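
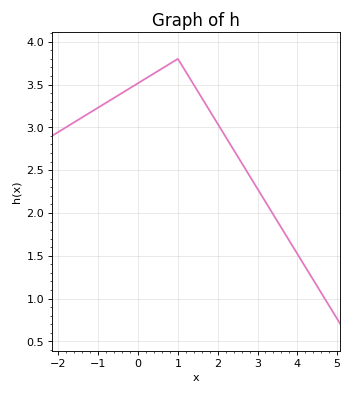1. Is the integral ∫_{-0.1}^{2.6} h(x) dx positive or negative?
positive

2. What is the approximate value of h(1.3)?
3.55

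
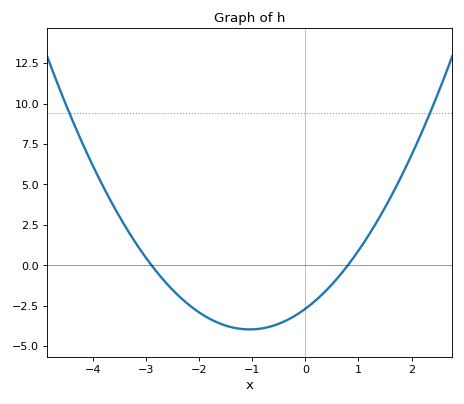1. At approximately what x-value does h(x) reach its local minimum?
-1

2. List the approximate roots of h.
-2.8, 0.8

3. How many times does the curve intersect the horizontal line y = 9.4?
2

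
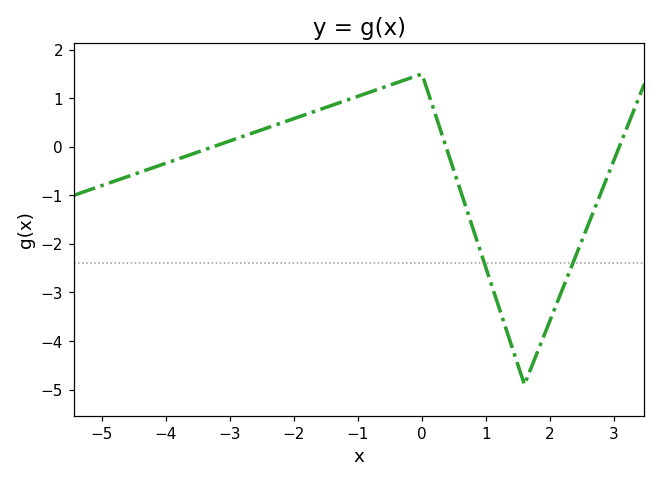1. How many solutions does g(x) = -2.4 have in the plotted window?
2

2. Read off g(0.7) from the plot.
-1.3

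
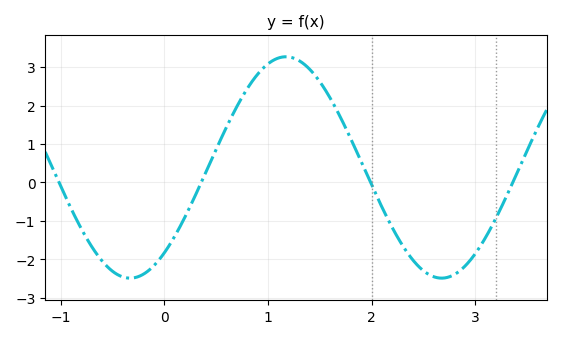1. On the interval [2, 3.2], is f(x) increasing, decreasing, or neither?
neither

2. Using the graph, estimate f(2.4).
-2.02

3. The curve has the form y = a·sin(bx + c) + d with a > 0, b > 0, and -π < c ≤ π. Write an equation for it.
y = 2.88sin(2.09x - 0.882) + 0.39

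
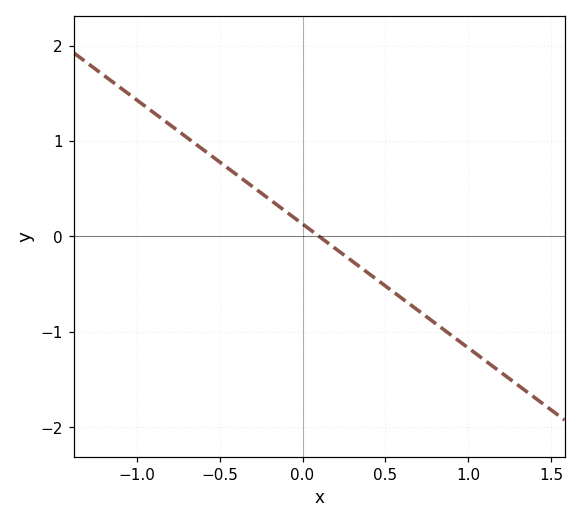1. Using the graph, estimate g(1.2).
-1.43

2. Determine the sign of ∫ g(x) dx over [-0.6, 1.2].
negative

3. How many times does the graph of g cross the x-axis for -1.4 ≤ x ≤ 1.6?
1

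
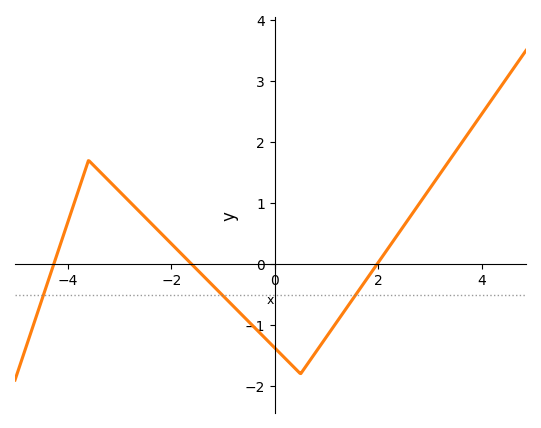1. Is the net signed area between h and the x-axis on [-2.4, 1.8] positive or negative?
negative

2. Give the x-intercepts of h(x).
-4.2, -1.6, 2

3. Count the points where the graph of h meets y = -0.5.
3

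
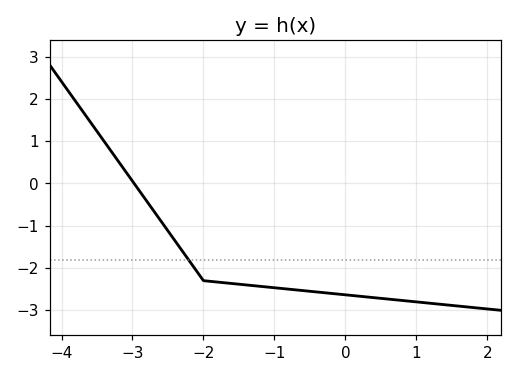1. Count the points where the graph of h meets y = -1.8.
1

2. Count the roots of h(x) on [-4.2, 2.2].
1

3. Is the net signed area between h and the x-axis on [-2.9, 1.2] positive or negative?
negative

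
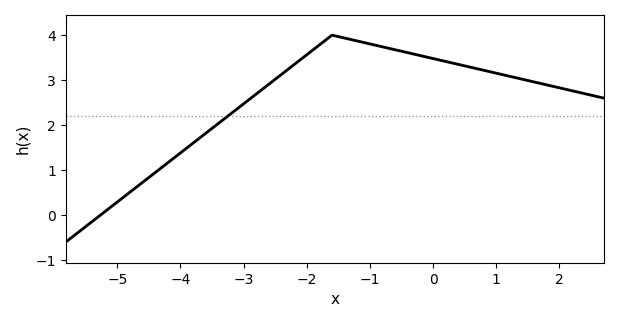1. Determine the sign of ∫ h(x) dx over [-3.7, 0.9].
positive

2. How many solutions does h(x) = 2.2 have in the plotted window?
1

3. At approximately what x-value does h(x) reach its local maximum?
-1.6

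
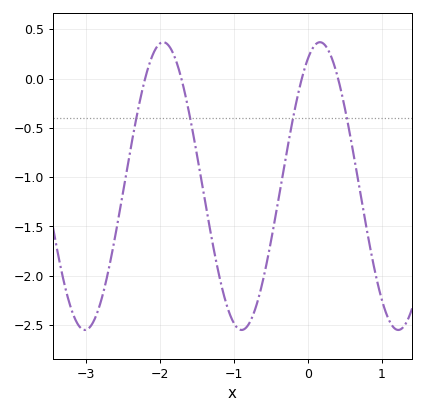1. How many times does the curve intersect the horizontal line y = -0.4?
4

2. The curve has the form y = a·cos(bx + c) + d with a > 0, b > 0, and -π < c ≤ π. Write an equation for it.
y = 1.46cos(3x - 0.48) - 1.09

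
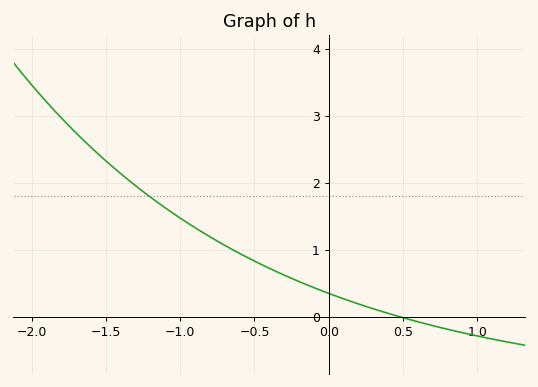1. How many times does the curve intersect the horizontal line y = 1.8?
1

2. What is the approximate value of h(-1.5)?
2.32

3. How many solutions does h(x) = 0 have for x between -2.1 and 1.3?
1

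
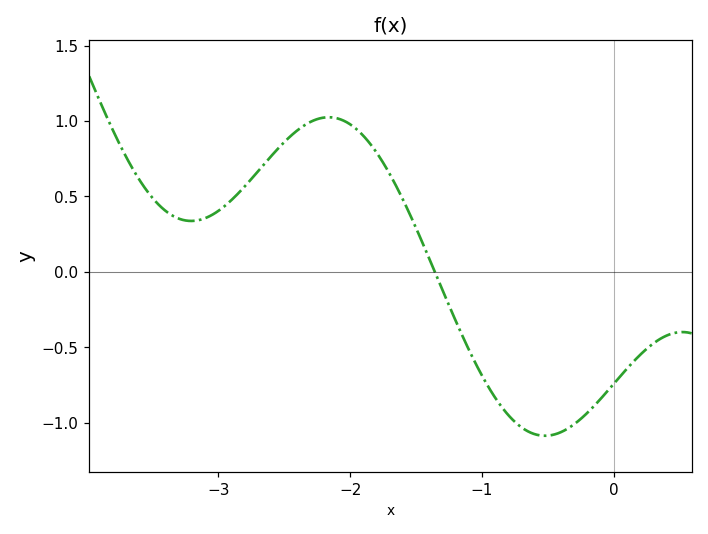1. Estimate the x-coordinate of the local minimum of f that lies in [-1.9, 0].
-0.5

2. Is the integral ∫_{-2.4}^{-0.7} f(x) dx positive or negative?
positive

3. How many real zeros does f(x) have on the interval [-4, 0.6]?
1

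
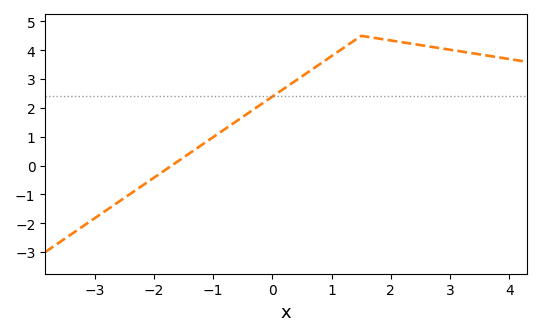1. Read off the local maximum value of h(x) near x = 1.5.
4.5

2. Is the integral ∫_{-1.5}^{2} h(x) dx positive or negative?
positive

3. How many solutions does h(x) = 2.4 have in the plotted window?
1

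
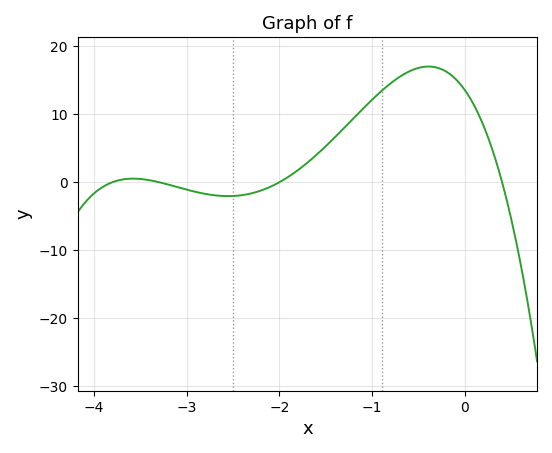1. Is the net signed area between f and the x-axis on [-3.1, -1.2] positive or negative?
positive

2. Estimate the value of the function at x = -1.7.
2.86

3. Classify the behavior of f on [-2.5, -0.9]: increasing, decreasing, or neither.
increasing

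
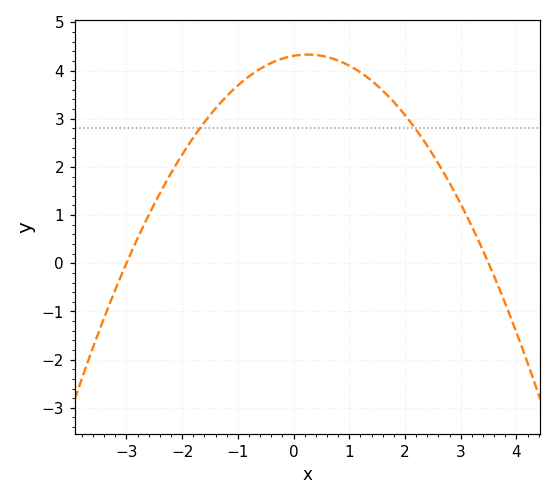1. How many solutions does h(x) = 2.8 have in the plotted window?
2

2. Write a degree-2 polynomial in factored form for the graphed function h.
y = -0.41(x + 3)(x - 3.5)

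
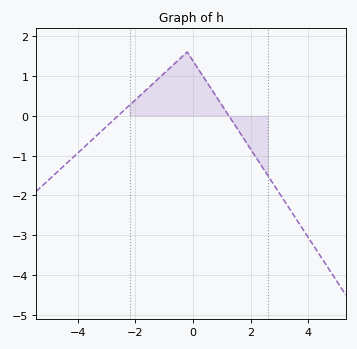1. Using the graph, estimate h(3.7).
-2.7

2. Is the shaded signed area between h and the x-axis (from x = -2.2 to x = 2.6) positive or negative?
positive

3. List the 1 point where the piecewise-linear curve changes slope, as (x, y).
(-0.2, 1.6)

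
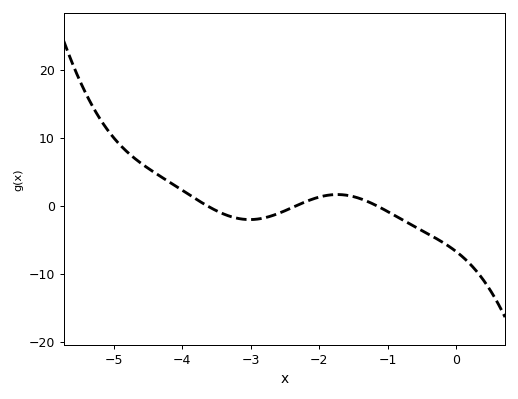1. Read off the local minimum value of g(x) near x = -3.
-2.03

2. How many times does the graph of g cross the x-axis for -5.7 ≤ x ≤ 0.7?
3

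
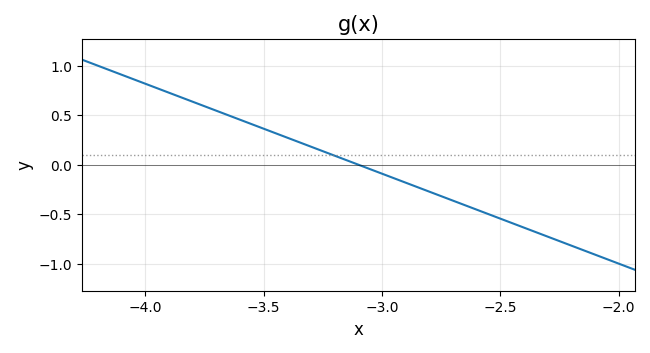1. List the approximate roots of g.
-3.1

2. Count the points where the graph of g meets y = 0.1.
1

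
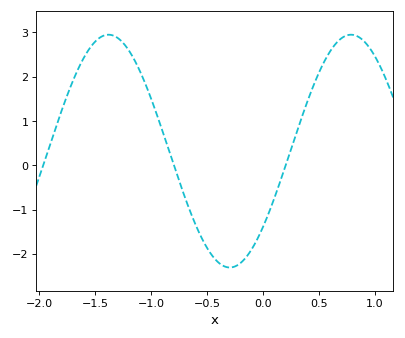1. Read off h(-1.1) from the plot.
2.1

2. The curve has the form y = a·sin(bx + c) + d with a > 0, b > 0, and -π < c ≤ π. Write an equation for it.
y = 2.63sin(2.9x - 0.71) + 0.32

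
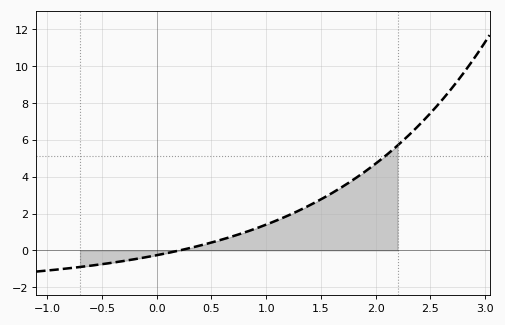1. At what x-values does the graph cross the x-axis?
0.2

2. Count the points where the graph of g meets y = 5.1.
1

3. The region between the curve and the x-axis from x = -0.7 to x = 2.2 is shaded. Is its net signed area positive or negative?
positive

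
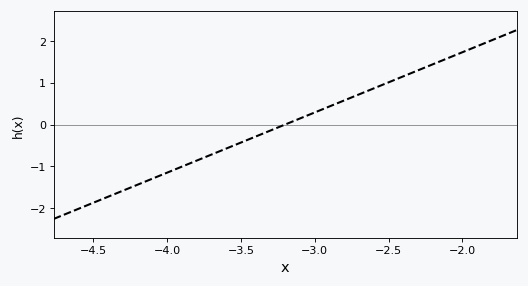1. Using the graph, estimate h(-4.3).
-1.6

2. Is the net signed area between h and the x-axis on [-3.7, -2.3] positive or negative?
positive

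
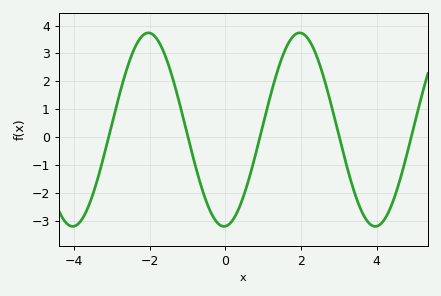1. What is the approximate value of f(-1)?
0.1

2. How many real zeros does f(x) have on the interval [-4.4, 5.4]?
5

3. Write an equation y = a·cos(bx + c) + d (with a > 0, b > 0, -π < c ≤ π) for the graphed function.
y = 3.47cos(1.6x - 3.1) + 0.27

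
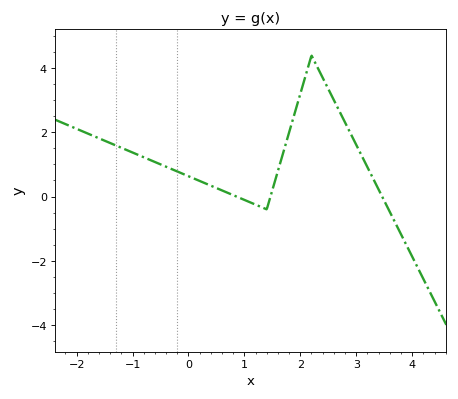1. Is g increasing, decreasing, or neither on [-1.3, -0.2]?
decreasing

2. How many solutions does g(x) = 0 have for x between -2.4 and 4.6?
3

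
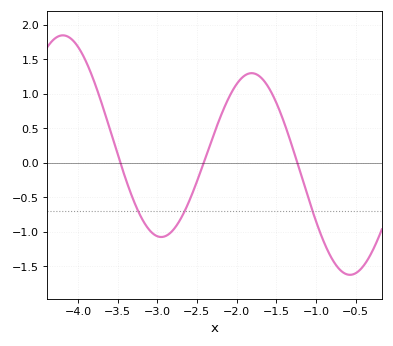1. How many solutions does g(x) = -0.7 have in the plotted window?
3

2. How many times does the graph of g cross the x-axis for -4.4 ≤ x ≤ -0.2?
3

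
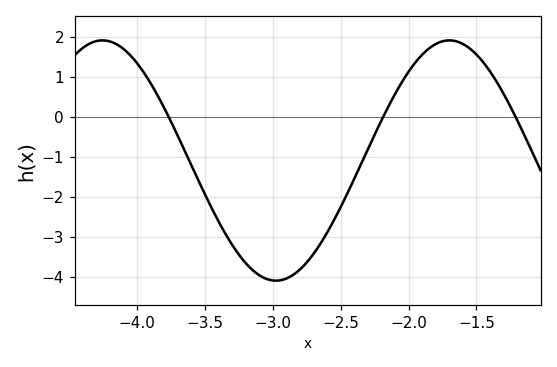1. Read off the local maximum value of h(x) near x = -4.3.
1.9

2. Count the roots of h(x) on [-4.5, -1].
3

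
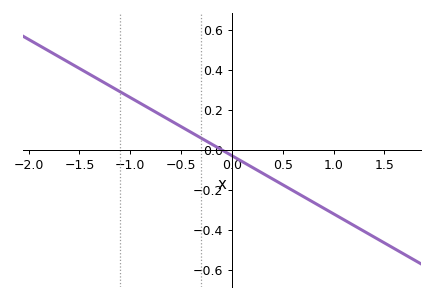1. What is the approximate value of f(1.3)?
-0.406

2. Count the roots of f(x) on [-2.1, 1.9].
1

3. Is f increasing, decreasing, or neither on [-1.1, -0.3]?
decreasing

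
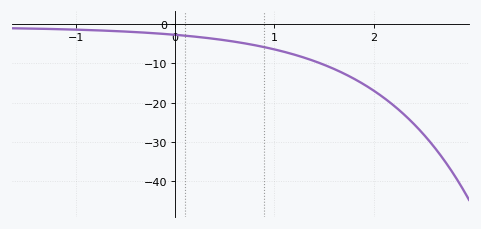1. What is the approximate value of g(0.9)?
-6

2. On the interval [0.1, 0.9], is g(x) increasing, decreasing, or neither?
decreasing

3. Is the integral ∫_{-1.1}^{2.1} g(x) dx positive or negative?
negative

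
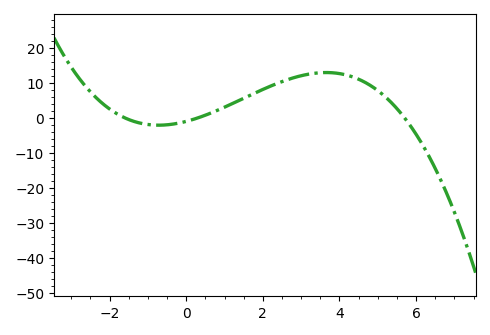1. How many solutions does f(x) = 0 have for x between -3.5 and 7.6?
3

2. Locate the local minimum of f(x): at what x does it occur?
-0.8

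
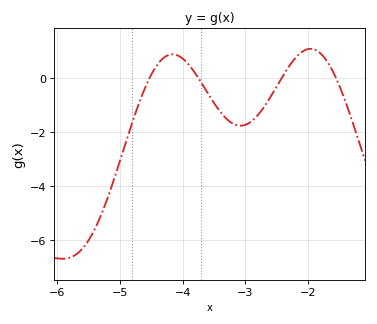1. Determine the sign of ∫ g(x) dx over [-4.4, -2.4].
negative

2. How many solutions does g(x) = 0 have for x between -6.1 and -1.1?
4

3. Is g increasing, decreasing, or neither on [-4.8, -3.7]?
neither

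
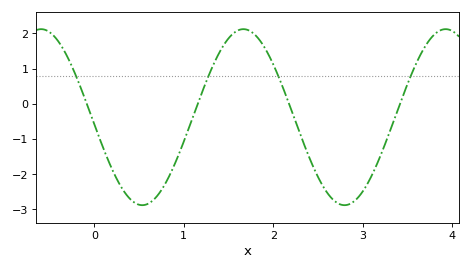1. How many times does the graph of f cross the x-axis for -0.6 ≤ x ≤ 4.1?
4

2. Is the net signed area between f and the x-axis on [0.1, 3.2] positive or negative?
negative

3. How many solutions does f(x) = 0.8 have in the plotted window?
4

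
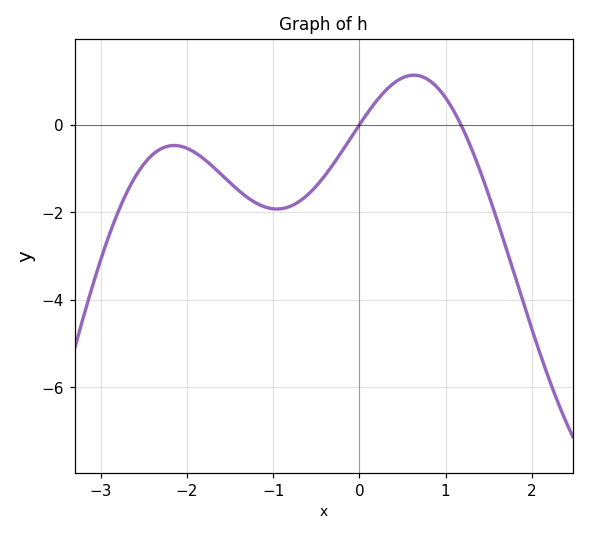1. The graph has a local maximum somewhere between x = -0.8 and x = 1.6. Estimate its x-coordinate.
0.6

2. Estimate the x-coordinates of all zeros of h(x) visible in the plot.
0, 1.2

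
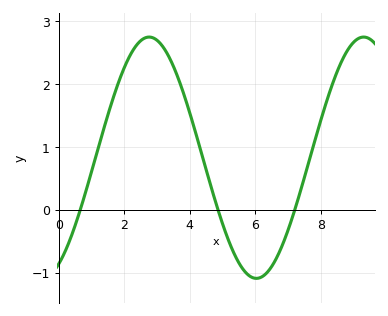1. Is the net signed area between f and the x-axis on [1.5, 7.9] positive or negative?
positive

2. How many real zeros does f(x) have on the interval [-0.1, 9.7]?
3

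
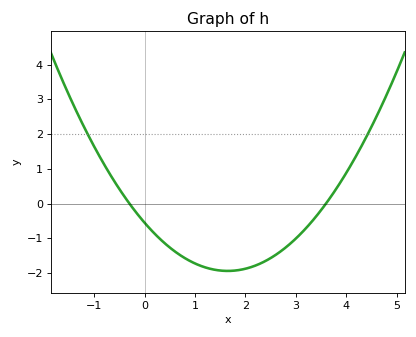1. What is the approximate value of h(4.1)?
1.12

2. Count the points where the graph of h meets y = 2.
2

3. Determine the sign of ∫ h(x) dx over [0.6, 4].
negative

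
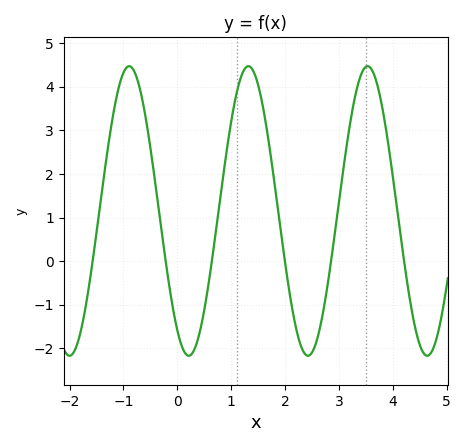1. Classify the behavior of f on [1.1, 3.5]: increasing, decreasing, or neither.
neither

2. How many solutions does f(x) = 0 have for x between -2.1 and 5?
6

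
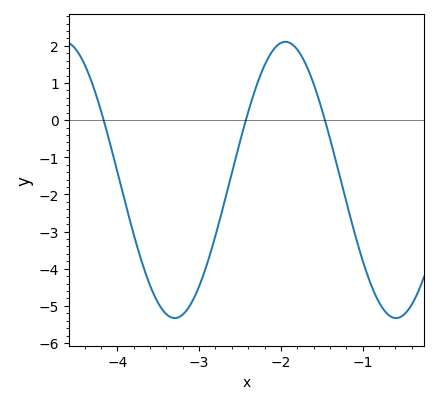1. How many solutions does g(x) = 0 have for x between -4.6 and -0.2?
3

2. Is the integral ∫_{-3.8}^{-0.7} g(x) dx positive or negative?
negative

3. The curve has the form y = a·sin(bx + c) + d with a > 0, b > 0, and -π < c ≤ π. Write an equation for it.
y = 3.72sin(2.32x - 0.202) - 1.61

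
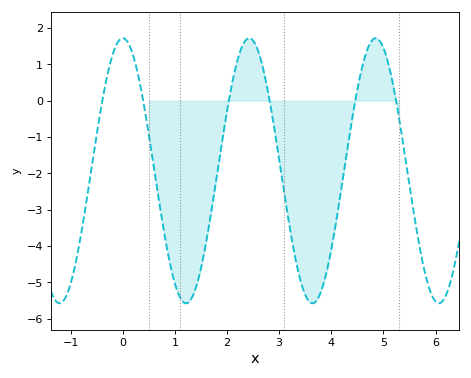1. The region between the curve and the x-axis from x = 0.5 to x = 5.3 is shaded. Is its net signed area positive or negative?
negative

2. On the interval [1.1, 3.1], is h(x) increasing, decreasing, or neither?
neither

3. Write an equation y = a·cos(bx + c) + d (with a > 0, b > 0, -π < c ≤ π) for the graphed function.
y = 3.65cos(2.59x + 0) - 1.93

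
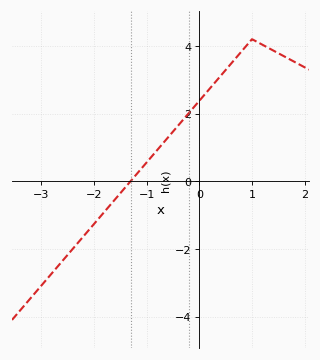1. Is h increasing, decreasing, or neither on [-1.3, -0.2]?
increasing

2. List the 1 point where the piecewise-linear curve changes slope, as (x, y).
(1, 4.2)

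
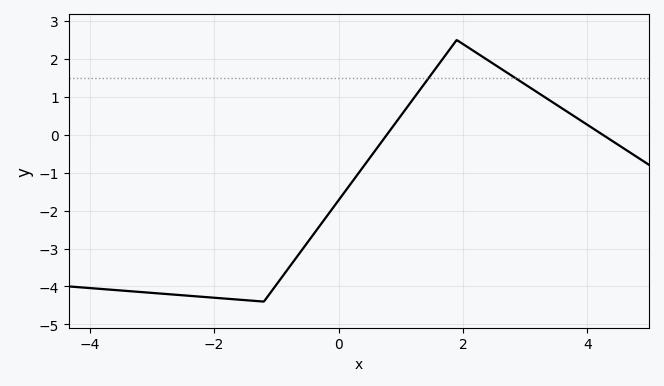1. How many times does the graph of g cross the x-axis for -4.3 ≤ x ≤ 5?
2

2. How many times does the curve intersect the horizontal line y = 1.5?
2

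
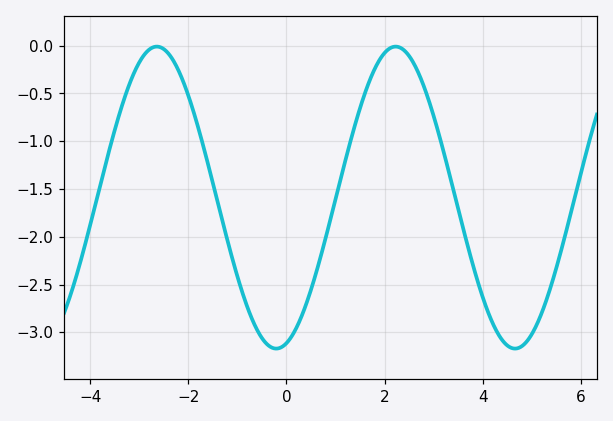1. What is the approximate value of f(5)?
-3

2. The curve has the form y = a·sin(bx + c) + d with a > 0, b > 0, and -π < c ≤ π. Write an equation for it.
y = 1.58sin(1.3x - 1.3) - 1.59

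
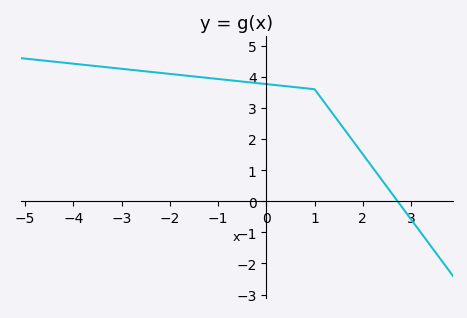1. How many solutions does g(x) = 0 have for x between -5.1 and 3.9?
1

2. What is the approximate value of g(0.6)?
3.7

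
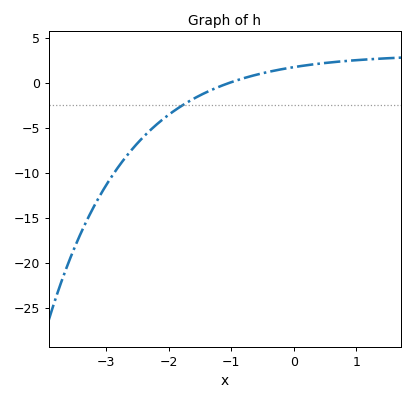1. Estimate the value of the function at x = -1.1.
-0.199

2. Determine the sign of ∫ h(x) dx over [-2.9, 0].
negative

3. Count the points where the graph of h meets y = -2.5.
1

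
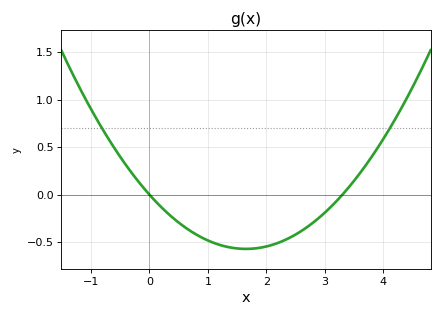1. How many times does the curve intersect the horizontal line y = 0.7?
2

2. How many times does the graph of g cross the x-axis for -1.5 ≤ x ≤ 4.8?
2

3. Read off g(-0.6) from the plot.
0.491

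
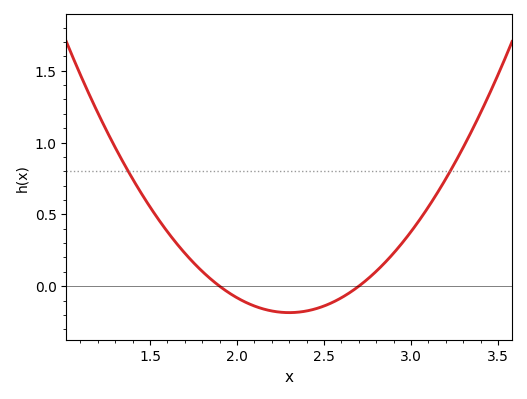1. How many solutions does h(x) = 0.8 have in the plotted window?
2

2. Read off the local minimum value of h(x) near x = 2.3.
-0.184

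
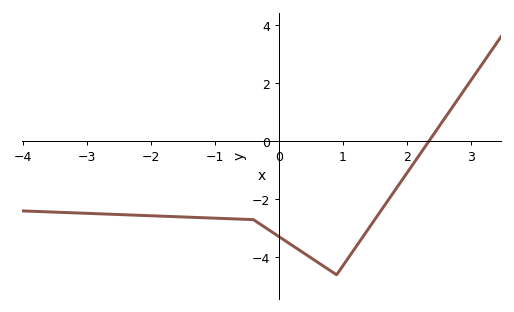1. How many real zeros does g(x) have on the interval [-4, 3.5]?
1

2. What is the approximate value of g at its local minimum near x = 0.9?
-4.6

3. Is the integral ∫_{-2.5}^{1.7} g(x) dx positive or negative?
negative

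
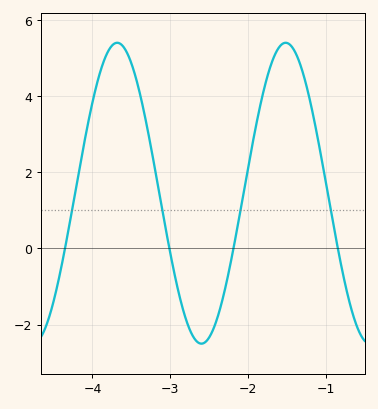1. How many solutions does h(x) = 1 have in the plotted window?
4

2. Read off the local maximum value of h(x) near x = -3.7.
5.4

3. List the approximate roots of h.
-4.4, -3, -2.2, -0.8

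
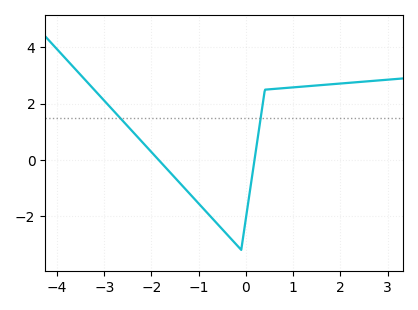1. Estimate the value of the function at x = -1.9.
0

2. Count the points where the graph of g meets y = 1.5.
2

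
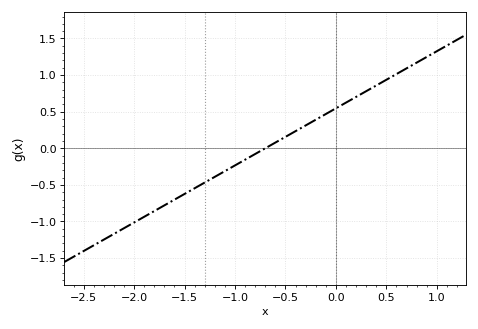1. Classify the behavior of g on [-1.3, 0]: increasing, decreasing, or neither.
increasing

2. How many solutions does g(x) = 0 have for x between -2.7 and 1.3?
1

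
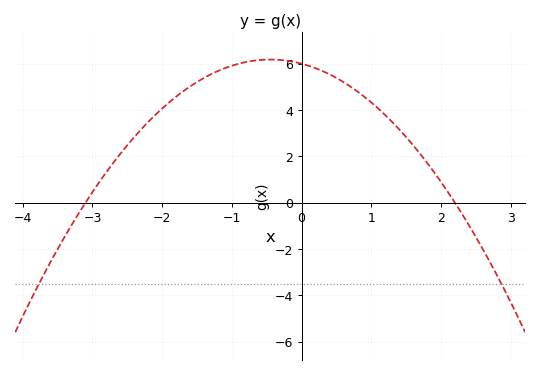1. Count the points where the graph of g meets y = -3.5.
2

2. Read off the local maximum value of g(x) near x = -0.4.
6.18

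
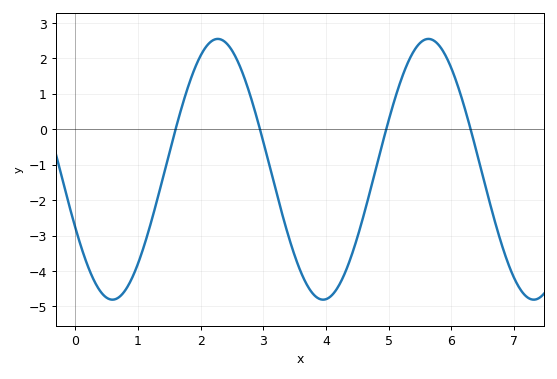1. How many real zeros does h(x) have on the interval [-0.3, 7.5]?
4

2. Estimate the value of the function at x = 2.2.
2.52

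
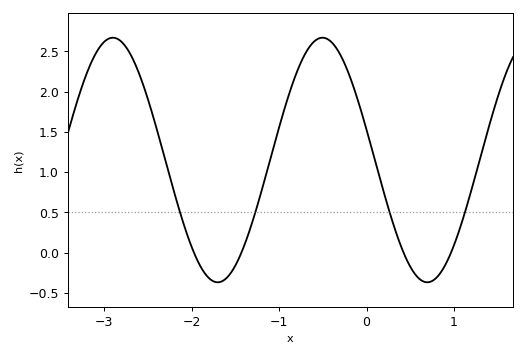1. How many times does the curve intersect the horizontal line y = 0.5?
4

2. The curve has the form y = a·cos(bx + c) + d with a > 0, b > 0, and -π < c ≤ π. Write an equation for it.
y = 1.52cos(2.62x + 1.32) + 1.15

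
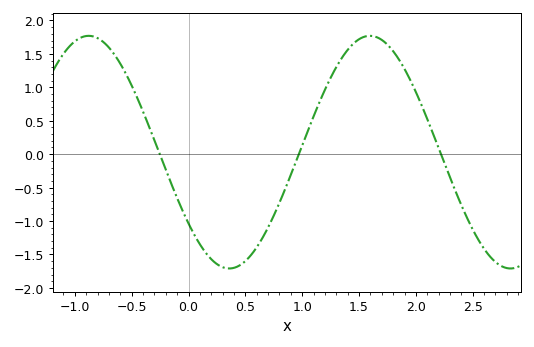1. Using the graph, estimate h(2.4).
-0.75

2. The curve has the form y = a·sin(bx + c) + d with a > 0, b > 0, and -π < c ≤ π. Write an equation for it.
y = 1.74sin(2.5x - 2.5) + 0.03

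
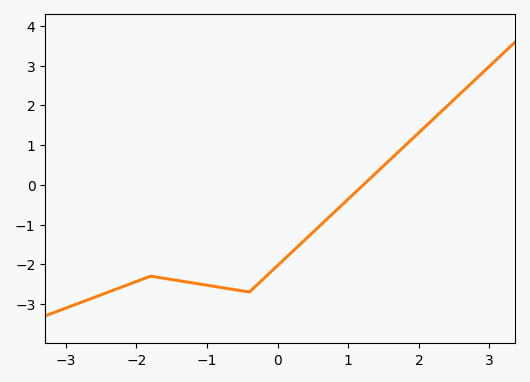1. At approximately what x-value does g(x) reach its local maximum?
-1.8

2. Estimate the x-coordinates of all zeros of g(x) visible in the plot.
1.21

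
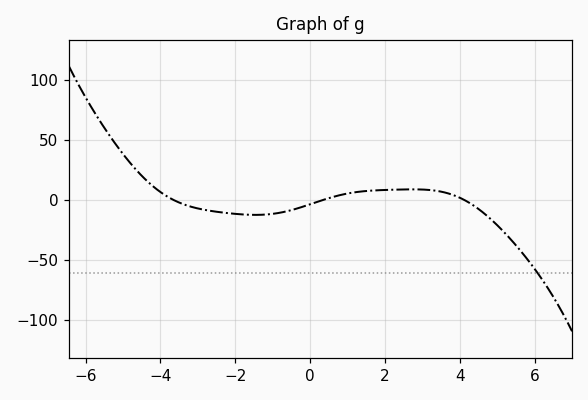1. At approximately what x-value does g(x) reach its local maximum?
2.74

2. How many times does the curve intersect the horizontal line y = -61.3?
1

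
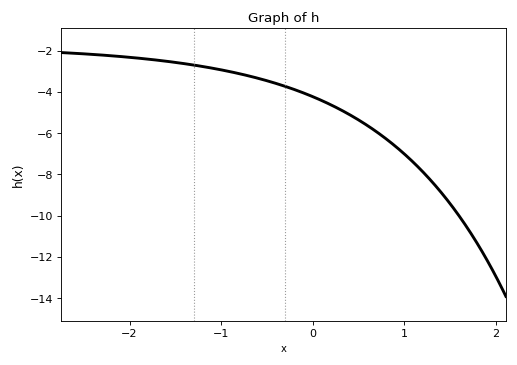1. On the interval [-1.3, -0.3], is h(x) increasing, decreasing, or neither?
decreasing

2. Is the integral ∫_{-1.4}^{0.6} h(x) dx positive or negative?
negative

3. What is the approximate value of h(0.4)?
-5.1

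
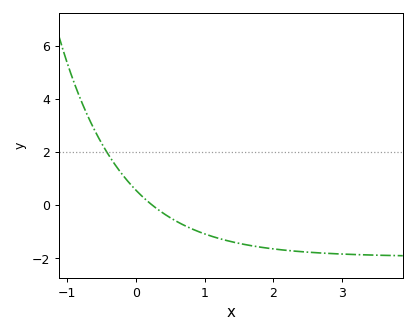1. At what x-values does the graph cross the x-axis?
0.2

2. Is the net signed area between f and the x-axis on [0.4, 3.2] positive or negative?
negative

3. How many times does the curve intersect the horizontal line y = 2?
1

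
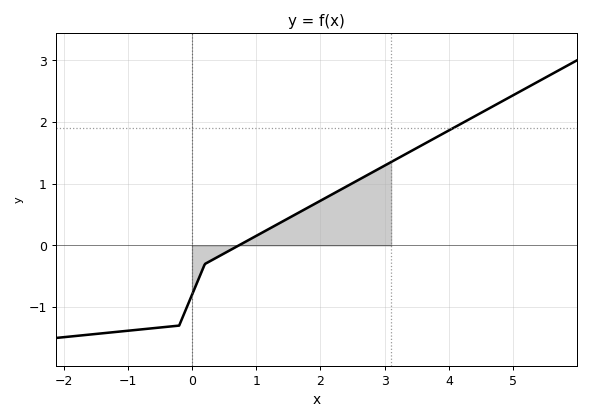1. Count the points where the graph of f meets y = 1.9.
1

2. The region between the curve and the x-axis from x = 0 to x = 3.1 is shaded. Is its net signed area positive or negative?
positive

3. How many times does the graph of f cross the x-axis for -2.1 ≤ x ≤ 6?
1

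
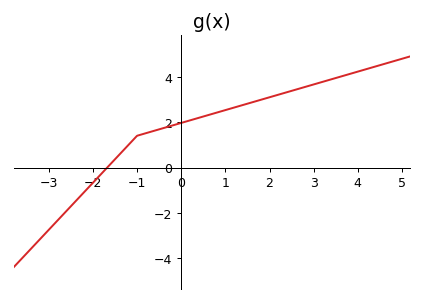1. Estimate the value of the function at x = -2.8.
-2.33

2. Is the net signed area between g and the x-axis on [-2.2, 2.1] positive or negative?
positive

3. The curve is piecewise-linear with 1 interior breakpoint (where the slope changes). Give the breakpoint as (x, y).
(-1, 1.4)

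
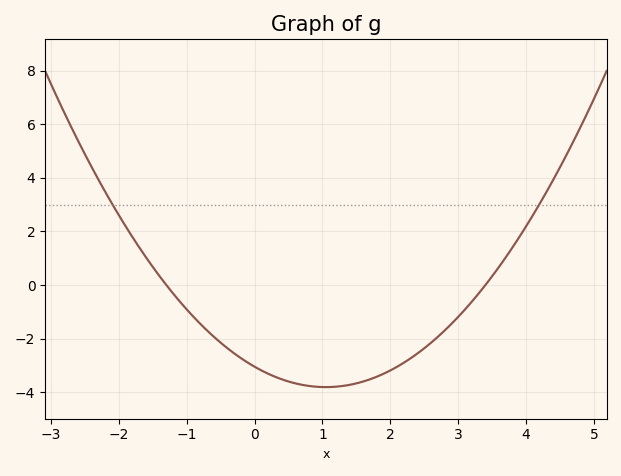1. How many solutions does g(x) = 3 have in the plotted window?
2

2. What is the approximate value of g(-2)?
2.6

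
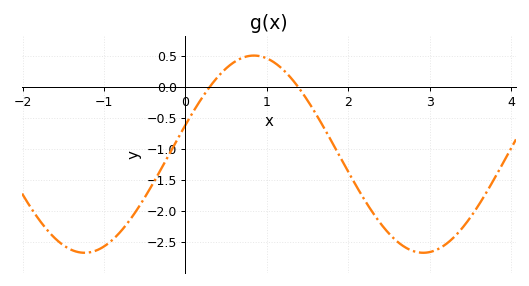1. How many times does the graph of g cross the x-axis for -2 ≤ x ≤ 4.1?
2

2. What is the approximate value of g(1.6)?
-0.4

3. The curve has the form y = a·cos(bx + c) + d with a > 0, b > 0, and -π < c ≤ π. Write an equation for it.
y = 1.59cos(1.5x - 1.3) - 1.08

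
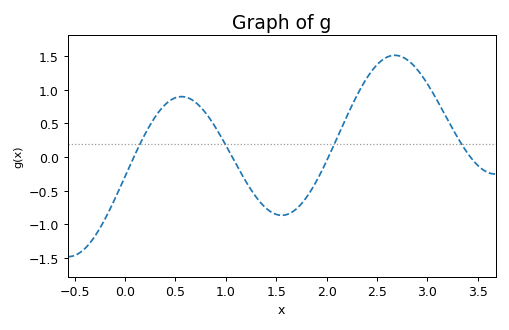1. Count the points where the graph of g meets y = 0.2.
4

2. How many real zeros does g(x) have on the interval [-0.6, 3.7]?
4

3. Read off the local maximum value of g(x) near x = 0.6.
0.9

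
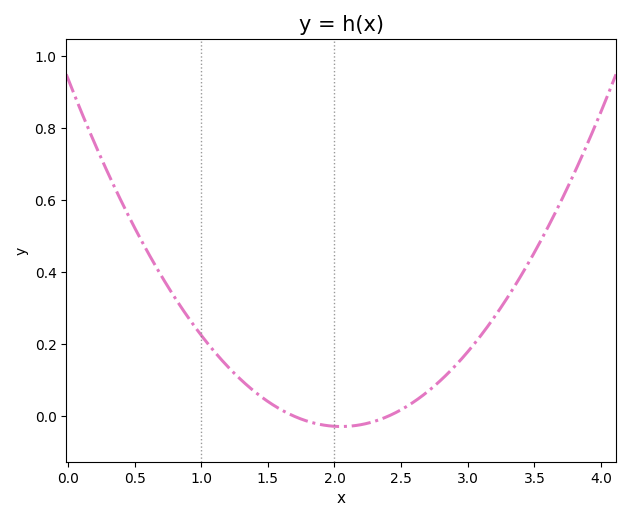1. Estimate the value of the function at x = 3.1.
0.225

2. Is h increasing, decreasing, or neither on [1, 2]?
decreasing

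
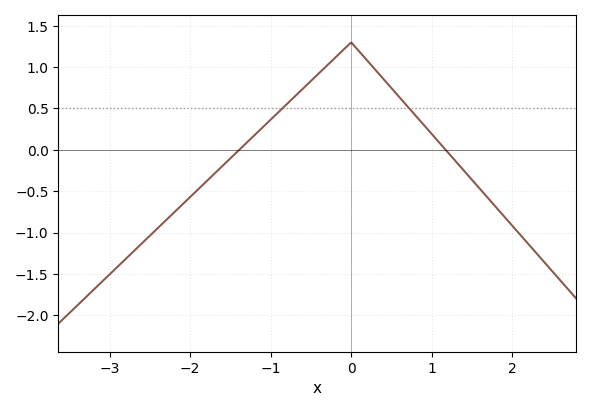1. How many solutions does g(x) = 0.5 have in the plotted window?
2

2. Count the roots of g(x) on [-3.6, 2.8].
2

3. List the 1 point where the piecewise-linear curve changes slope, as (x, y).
(0, 1.3)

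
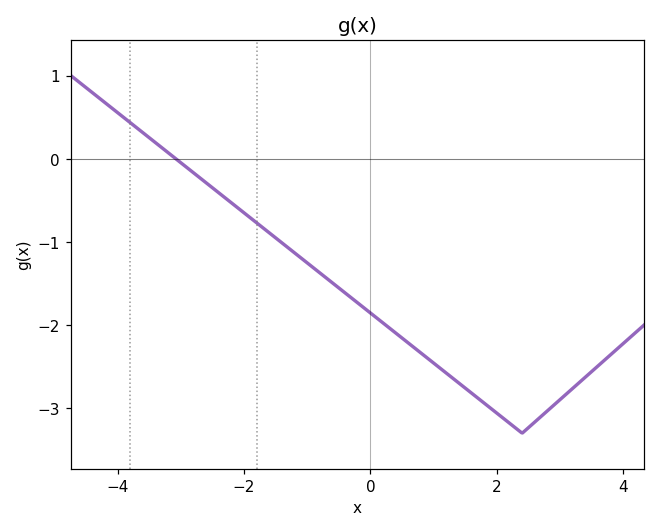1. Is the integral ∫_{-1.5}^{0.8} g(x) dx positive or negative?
negative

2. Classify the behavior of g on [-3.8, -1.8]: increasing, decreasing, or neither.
decreasing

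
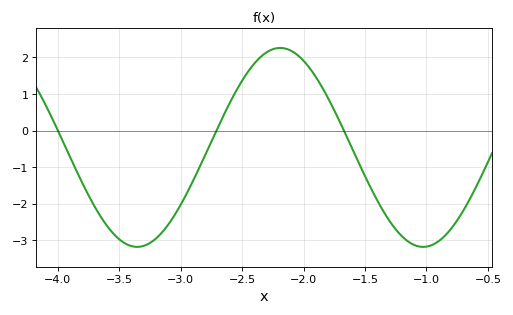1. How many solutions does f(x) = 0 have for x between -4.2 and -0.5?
3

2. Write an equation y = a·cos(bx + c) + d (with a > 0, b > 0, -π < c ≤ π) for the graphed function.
y = 2.72cos(2.7x - 0.37) - 0.46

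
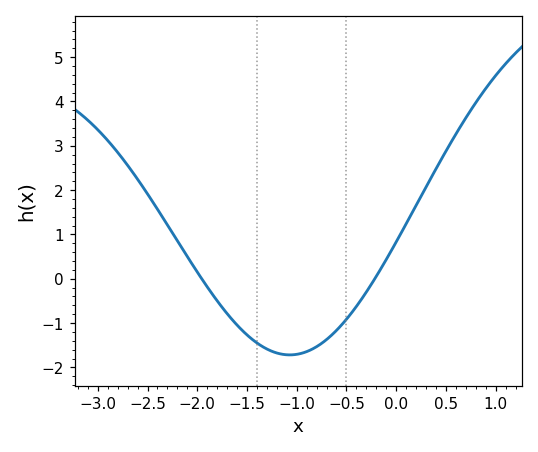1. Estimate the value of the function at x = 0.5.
2.9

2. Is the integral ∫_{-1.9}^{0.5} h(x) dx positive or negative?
negative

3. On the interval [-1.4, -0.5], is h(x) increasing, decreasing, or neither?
neither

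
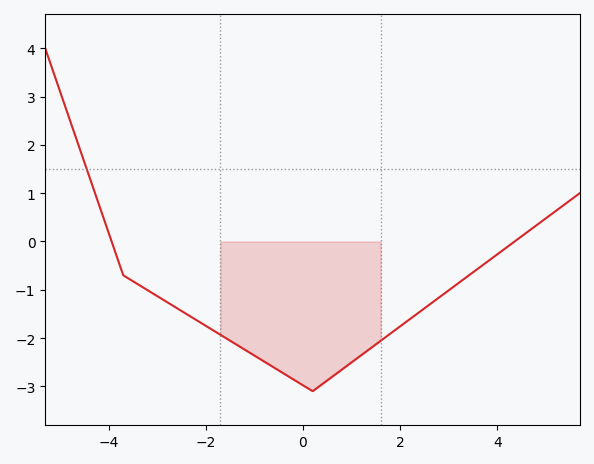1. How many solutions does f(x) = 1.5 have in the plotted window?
1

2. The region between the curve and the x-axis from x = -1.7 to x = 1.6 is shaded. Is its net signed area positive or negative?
negative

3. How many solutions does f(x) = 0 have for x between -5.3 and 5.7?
2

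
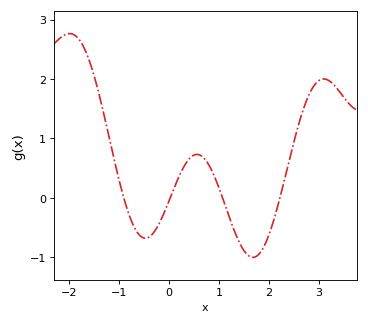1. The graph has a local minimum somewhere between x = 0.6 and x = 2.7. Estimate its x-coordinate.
1.68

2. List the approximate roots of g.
-0.907, 0.024, 1.07, 2.22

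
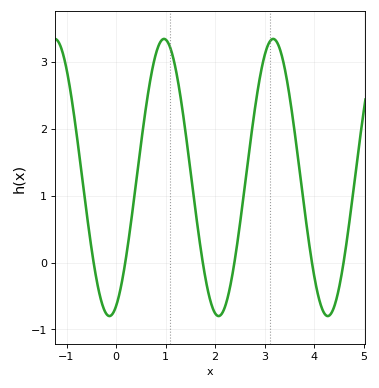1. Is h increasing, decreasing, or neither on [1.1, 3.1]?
neither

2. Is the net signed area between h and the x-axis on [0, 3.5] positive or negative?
positive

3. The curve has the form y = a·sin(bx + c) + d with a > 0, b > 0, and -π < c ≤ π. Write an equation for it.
y = 2.07sin(2.85x - 1.19) + 1.27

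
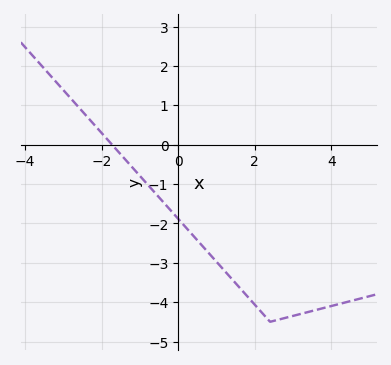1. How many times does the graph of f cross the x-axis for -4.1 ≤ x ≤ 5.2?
1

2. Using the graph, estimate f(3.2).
-4.3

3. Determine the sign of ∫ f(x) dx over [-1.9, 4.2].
negative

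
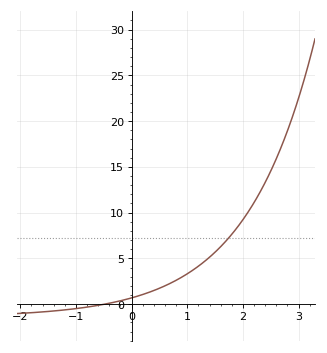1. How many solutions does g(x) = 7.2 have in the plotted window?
1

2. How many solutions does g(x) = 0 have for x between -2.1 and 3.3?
1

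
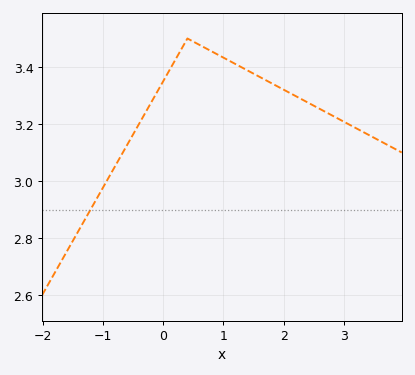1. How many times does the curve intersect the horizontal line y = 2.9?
1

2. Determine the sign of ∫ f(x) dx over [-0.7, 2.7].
positive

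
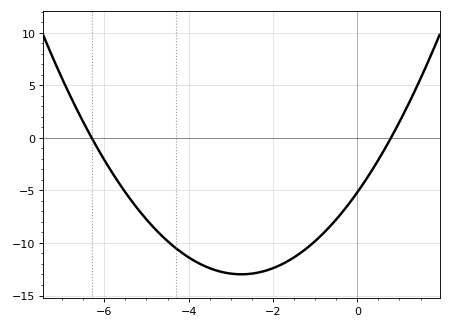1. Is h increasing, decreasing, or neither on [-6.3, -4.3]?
decreasing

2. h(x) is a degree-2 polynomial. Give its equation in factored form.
y = 1.03(x + 6.3)(x - 0.8)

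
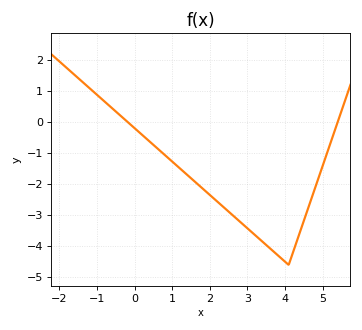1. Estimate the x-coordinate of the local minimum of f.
4.1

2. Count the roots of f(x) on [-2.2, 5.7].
2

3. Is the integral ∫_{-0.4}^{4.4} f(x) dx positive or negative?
negative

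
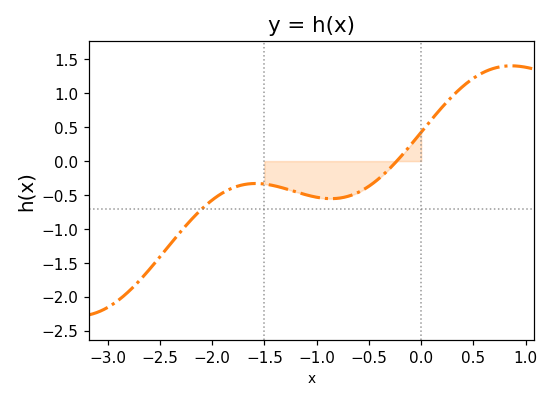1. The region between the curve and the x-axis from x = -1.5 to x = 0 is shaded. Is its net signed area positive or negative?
negative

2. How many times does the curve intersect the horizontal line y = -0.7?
1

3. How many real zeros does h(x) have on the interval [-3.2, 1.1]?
1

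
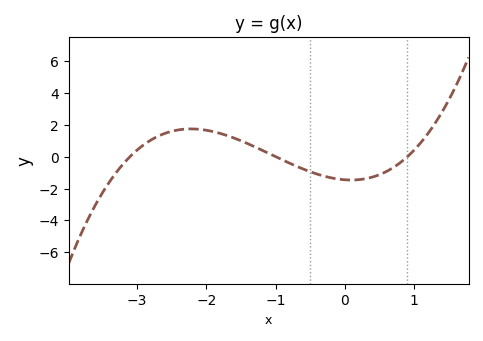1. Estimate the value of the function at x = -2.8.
1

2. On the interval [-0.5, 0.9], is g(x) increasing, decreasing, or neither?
neither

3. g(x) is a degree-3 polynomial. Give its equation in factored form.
y = 0.52(x + 3.1)(x + 1)(x - 0.9)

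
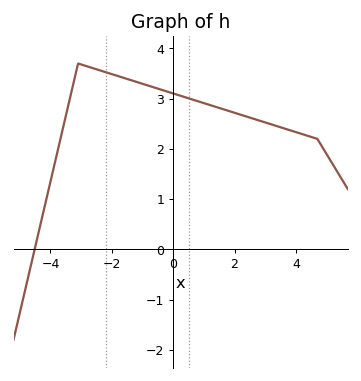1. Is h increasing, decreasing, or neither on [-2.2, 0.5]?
decreasing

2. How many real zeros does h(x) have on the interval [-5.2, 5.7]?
1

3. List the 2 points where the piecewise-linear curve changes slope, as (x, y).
(-3.1, 3.7); (4.7, 2.2)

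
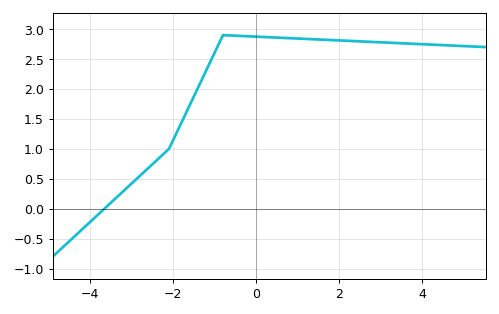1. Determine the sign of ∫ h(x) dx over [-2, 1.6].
positive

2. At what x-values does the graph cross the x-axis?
-3.6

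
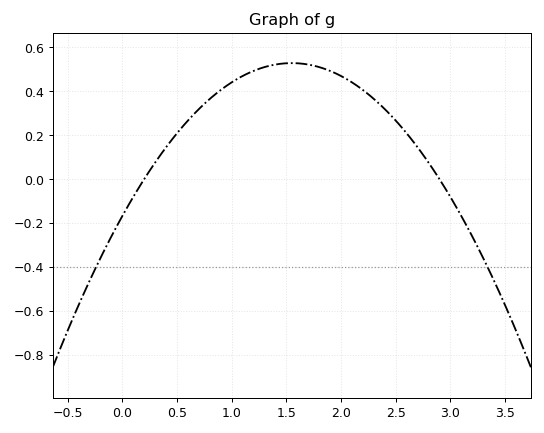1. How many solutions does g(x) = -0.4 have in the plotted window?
2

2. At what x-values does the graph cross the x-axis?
0.2, 2.9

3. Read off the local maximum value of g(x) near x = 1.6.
0.52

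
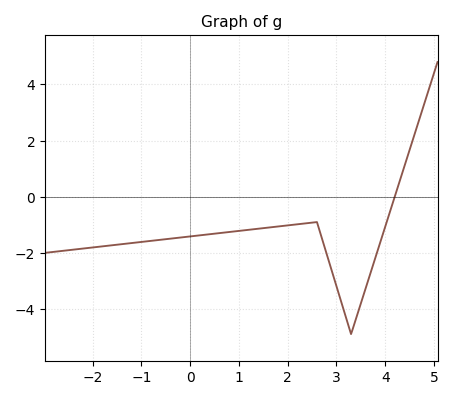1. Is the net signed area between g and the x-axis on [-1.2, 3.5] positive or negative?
negative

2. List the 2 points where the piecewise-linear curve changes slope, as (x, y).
(2.6, -0.9); (3.3, -4.9)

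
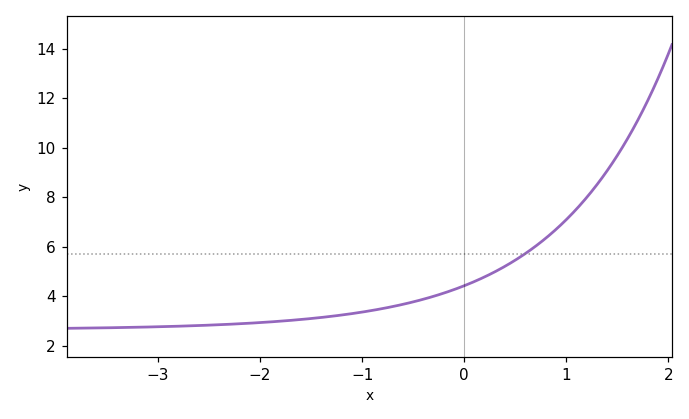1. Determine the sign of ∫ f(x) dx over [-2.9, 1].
positive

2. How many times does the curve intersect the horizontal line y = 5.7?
1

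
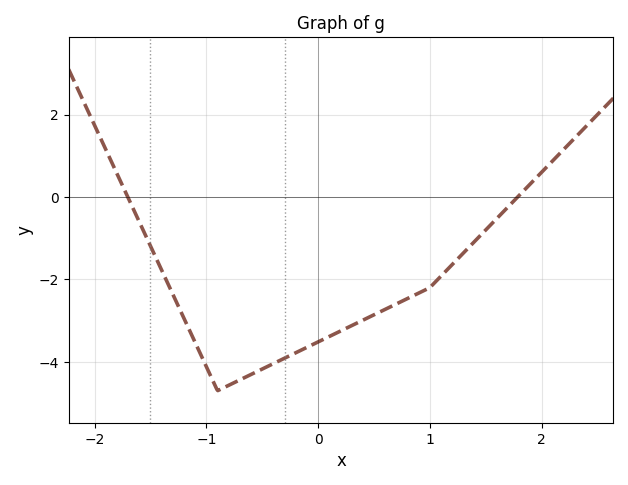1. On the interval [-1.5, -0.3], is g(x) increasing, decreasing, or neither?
neither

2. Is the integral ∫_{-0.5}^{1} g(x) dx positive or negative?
negative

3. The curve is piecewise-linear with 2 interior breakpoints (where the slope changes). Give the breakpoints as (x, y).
(-0.9, -4.7); (1, -2.2)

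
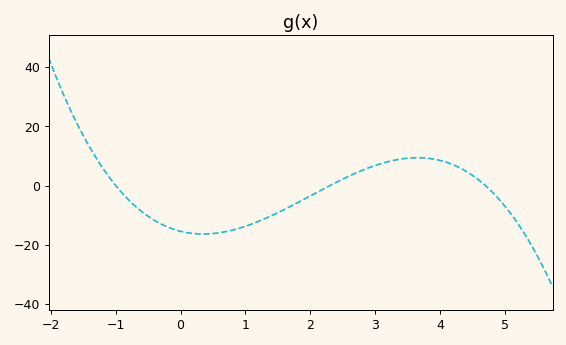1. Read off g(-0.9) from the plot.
-2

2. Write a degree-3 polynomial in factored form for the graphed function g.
y = -1.43(x + 1)(x - 2.3)(x - 4.7)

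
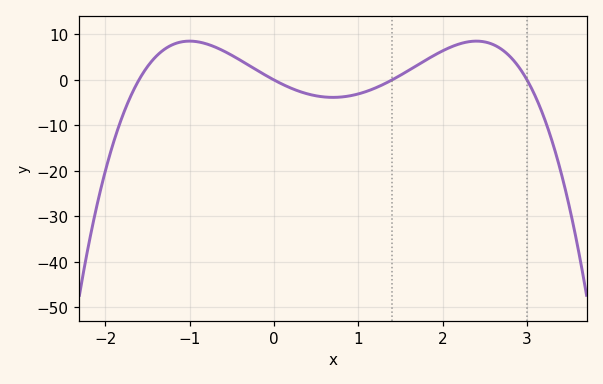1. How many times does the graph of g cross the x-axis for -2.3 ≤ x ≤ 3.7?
4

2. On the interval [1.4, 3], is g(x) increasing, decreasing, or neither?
neither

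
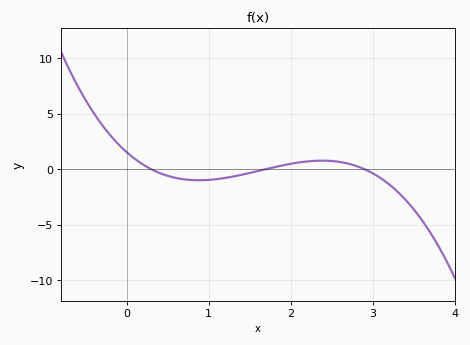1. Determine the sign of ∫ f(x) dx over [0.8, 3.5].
negative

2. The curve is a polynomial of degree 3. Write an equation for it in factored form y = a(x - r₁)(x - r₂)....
y = -1.04(x - 0.3)(x - 1.7)(x - 2.9)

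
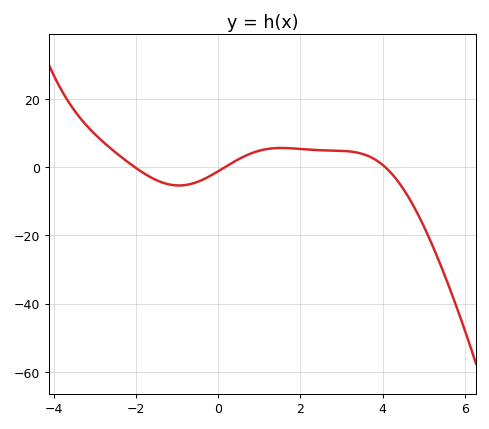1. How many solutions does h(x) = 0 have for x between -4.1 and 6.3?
3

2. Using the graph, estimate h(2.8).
4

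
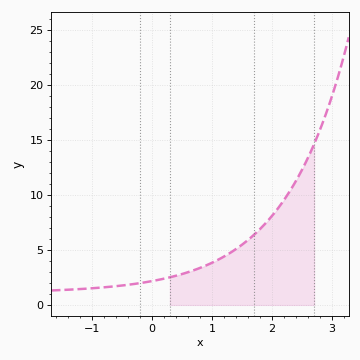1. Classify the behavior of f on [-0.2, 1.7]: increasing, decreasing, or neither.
increasing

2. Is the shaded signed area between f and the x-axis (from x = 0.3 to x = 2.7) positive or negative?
positive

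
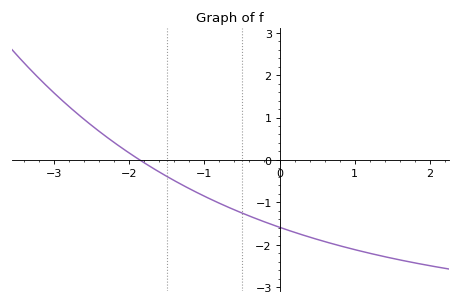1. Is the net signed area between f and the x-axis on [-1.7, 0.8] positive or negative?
negative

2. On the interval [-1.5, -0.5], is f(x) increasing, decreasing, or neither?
decreasing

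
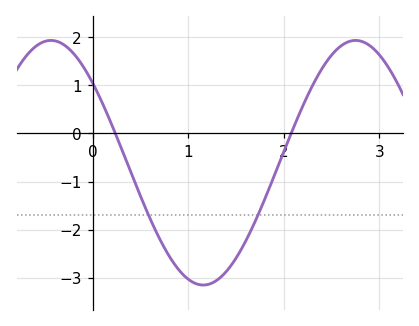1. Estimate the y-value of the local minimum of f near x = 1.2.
-3.15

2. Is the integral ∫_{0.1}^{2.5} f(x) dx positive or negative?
negative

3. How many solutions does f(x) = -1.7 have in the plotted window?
2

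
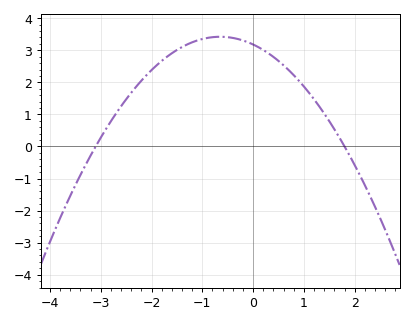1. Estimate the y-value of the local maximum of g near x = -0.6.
3.4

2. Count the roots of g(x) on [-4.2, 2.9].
2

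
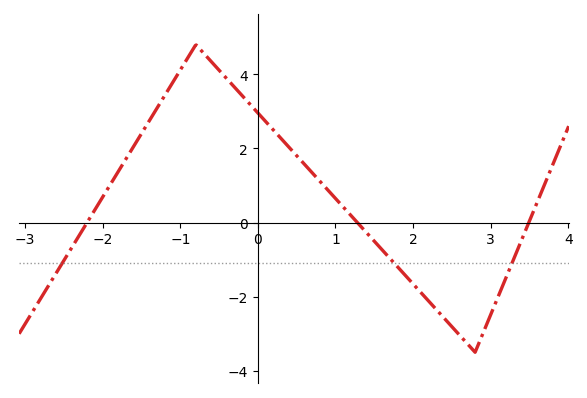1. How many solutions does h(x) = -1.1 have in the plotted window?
3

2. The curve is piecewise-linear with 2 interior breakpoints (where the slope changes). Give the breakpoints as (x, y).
(-0.8, 4.8); (2.8, -3.5)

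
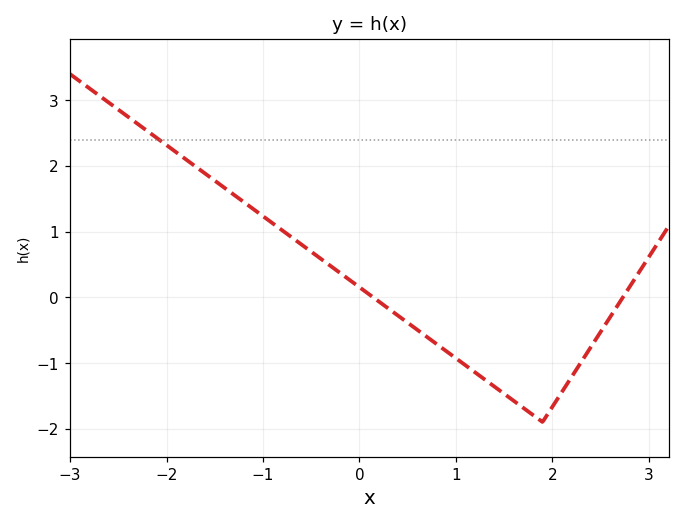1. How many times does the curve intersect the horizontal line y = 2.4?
1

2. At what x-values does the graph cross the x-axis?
0.142, 2.73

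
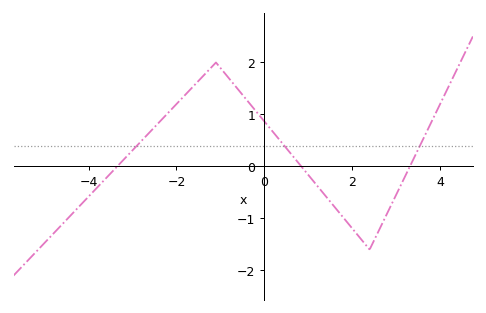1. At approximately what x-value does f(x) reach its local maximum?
-1.1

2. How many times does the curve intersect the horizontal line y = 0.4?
3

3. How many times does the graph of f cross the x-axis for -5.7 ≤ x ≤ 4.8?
3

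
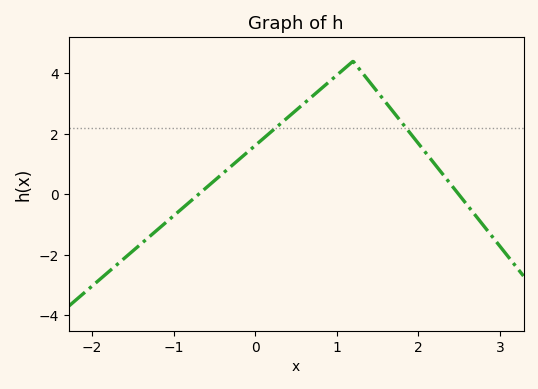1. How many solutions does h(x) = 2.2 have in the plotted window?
2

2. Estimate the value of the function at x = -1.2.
-1.17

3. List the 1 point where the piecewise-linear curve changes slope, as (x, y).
(1.2, 4.4)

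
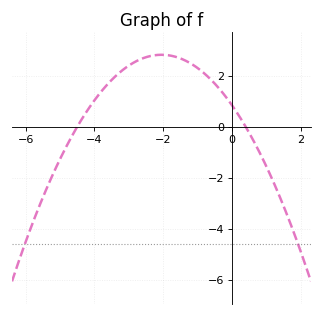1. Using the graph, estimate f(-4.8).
-0.8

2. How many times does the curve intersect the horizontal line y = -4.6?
2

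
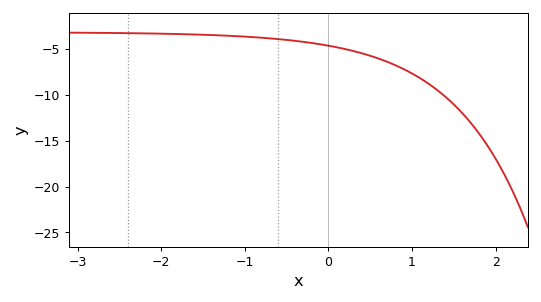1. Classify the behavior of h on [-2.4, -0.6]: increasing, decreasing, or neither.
decreasing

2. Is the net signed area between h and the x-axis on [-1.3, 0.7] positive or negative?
negative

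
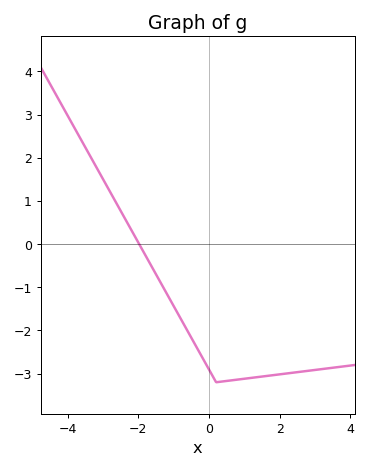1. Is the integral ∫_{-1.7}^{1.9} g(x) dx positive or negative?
negative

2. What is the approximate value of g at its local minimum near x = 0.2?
-3.2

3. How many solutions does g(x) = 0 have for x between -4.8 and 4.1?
1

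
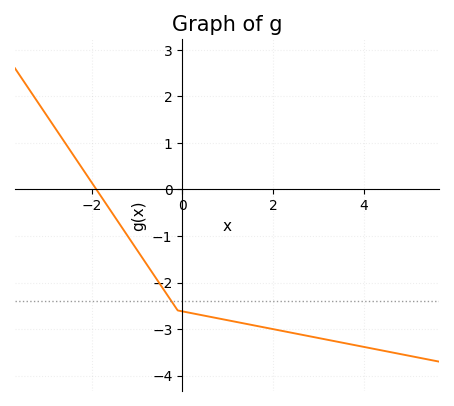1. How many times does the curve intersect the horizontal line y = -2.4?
1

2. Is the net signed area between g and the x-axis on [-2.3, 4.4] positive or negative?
negative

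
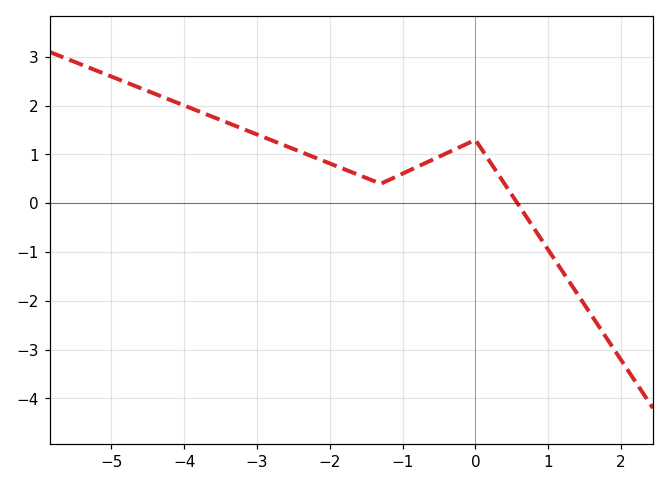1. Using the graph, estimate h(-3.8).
1.9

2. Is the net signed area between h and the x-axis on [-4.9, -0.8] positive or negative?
positive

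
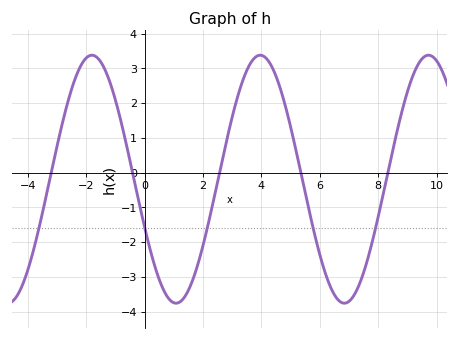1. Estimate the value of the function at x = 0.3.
-2.56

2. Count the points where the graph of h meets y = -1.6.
5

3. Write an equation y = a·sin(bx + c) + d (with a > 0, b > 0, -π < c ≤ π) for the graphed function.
y = 3.57sin(1.09x - 2.74) - 0.19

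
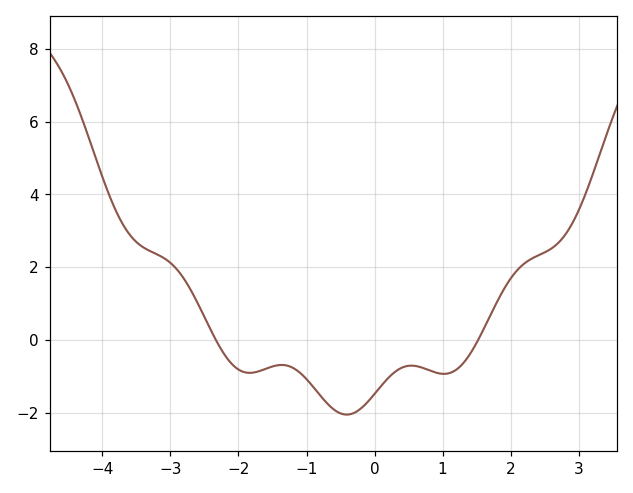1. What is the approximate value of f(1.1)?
-0.905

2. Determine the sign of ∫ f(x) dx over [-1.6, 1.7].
negative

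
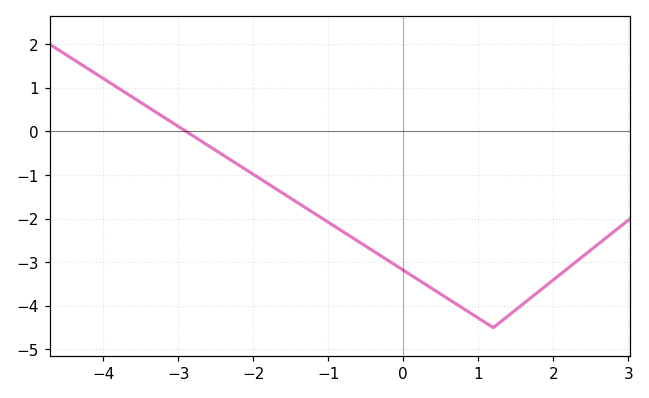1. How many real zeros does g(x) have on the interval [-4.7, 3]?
1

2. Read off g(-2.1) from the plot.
-0.874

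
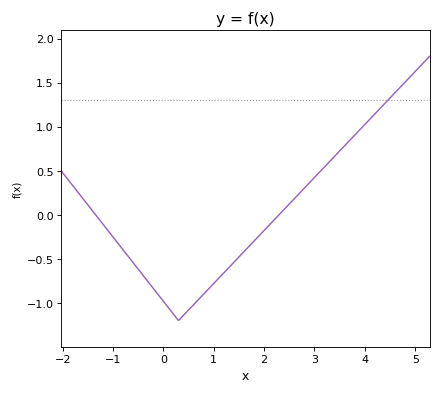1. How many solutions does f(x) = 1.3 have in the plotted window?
1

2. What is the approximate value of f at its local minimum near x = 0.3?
-1.2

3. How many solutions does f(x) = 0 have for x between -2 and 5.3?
2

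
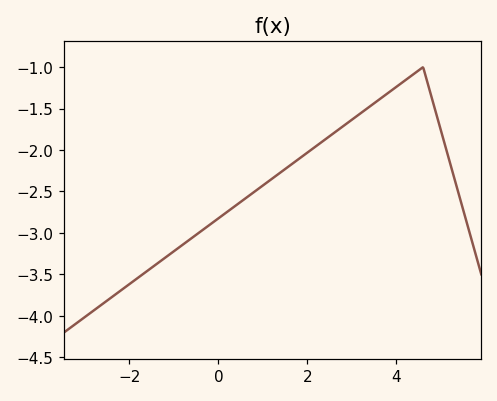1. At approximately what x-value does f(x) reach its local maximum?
4.6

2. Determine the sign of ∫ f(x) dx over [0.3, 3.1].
negative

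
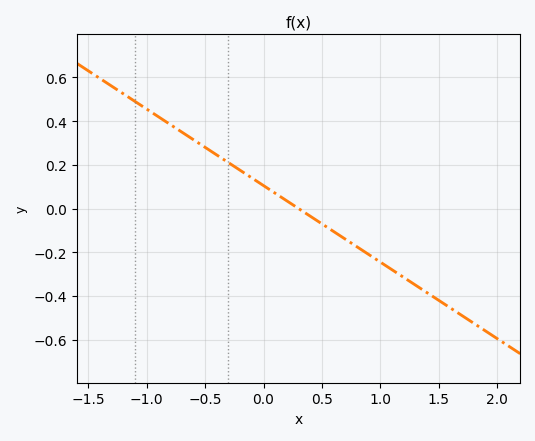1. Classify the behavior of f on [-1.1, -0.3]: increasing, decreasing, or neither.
decreasing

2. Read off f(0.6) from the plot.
-0.105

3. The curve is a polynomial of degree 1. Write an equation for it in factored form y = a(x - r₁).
y = -0.35(x - 0.3)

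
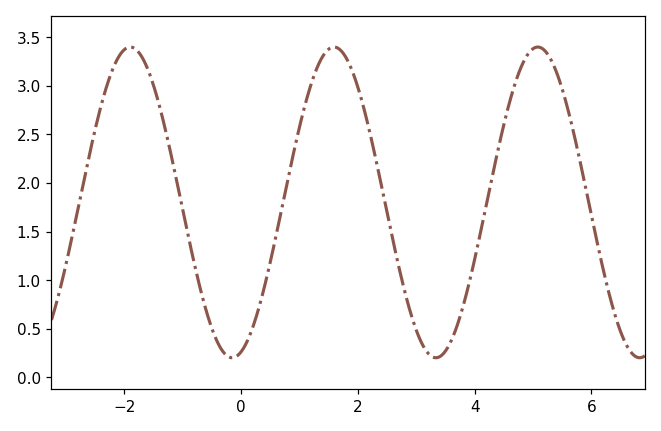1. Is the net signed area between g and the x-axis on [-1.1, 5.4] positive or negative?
positive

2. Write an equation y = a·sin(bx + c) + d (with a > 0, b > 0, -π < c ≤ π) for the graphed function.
y = 1.6sin(1.8x - 1.29) + 1.8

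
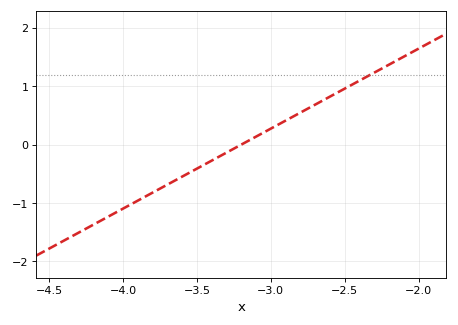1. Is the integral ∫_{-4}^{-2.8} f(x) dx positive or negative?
negative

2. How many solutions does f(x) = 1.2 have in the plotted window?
1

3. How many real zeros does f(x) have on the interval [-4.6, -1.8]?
1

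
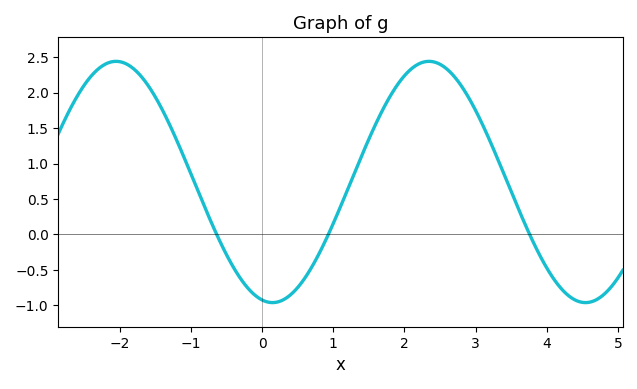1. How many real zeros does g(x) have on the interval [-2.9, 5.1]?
3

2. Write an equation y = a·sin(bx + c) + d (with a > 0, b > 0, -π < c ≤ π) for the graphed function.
y = 1.7sin(1.4x - 1.8) + 0.74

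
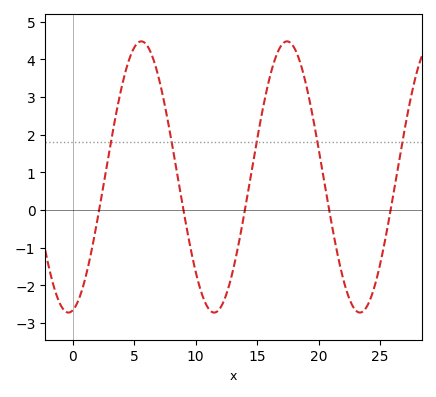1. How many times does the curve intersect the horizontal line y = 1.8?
5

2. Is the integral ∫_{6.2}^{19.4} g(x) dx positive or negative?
positive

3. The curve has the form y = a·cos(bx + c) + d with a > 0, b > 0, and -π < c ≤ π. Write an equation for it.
y = 3.6cos(0.53x - 3) + 0.88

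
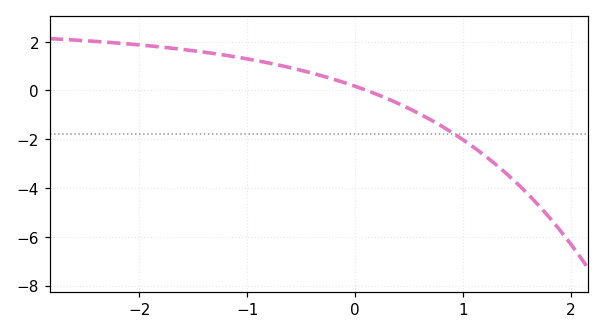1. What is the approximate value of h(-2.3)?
1.98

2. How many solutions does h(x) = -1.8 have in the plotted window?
1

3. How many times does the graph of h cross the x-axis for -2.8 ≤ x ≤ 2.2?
1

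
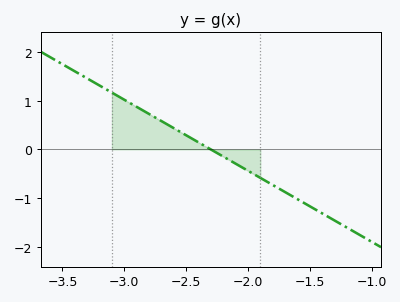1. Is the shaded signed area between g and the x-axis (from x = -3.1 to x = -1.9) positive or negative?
positive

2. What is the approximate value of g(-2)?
-0.438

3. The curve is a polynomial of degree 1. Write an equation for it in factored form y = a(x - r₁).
y = -1.46(x + 2.3)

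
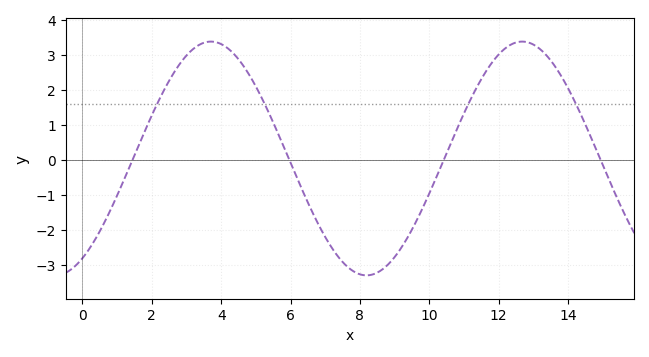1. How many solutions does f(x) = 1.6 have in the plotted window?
4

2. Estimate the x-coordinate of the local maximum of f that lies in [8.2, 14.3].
12.6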